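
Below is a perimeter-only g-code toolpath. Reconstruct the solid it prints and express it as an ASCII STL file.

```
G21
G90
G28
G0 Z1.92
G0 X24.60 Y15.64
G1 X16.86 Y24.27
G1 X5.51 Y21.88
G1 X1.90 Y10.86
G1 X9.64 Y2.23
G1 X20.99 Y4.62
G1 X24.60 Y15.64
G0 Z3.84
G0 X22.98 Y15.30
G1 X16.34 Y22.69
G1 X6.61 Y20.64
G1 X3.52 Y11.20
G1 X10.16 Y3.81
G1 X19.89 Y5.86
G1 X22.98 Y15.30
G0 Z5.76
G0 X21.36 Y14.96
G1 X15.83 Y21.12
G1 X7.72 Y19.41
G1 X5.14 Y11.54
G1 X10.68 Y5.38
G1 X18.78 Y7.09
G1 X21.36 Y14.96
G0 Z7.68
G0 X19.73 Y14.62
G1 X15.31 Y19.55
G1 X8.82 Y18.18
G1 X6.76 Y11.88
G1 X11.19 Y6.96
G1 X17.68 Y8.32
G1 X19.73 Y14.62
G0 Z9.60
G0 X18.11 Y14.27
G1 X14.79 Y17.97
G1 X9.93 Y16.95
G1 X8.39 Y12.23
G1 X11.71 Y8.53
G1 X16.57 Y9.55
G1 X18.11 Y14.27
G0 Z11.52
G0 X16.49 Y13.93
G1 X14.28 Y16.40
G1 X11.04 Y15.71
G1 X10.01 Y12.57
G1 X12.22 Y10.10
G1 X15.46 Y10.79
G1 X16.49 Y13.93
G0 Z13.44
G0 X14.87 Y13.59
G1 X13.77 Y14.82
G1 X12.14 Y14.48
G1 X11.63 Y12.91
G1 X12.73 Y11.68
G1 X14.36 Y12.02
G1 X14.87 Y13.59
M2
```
solid part
  facet normal 0.0000 0.0000 -1.0000
    outer loop
      vertex 4.40 23.11 0.00
      vertex 17.37 25.84 0.00
      vertex 26.22 15.98 0.00
    endloop
  endfacet
  facet normal 0.0000 0.0000 -1.0000
    outer loop
      vertex 0.28 10.52 0.00
      vertex 4.40 23.11 0.00
      vertex 26.22 15.98 0.00
    endloop
  endfacet
  facet normal 0.0000 0.0000 -1.0000
    outer loop
      vertex 9.13 0.66 0.00
      vertex 0.28 10.52 0.00
      vertex 26.22 15.98 0.00
    endloop
  endfacet
  facet normal 0.0000 0.0000 -1.0000
    outer loop
      vertex 22.10 3.39 0.00
      vertex 9.13 0.66 0.00
      vertex 26.22 15.98 0.00
    endloop
  endfacet
  facet normal 0.5962 0.5351 0.5985
    outer loop
      vertex 26.22 15.98 0.00
      vertex 17.37 25.84 0.00
      vertex 13.25 13.25 15.36
    endloop
  endfacet
  facet normal -0.1650 0.7840 0.5984
    outer loop
      vertex 17.37 25.84 0.00
      vertex 4.40 23.11 0.00
      vertex 13.25 13.25 15.36
    endloop
  endfacet
  facet normal -0.7613 0.2491 0.5986
    outer loop
      vertex 4.40 23.11 0.00
      vertex 0.28 10.52 0.00
      vertex 13.25 13.25 15.36
    endloop
  endfacet
  facet normal -0.5962 -0.5351 0.5985
    outer loop
      vertex 0.28 10.52 0.00
      vertex 9.13 0.66 0.00
      vertex 13.25 13.25 15.36
    endloop
  endfacet
  facet normal 0.1650 -0.7840 0.5984
    outer loop
      vertex 9.13 0.66 0.00
      vertex 22.10 3.39 0.00
      vertex 13.25 13.25 15.36
    endloop
  endfacet
  facet normal 0.7613 -0.2491 0.5986
    outer loop
      vertex 22.10 3.39 0.00
      vertex 26.22 15.98 0.00
      vertex 13.25 13.25 15.36
    endloop
  endfacet
endsolid part

The G0 Z moves step by Δz≈1.92 mm. The G1 loops shrink linearly with z, so the solid tapers from its base footprint up to z≈15.4. Closing with a flat bottom cap and the tapered top and triangulating gives 10 facets — a regular 6-sided pyramid, base circumscribed radius ≈ 13.2 mm, apex at z ≈ 15.4 mm.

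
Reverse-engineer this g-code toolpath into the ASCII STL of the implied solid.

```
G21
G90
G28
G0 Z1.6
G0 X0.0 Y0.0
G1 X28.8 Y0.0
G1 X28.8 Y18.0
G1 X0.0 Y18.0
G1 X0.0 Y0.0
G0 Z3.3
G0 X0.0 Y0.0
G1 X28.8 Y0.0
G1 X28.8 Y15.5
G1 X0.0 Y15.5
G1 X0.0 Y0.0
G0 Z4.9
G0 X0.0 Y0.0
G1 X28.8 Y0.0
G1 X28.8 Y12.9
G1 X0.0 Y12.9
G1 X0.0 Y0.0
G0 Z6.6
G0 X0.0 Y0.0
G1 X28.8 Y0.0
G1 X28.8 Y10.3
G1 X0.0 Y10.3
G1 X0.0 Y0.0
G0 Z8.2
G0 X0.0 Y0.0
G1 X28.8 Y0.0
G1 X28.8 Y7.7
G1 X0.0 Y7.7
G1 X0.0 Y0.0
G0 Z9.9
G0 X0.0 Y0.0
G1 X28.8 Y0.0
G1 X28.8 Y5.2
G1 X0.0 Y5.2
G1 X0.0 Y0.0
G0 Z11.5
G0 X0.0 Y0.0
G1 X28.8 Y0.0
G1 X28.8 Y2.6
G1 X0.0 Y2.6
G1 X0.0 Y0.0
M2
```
solid part
  facet normal 0.0000 0.0000 -1.0000
    outer loop
      vertex 28.8 20.6 0.0
      vertex 28.8 0.0 0.0
      vertex 0.0 0.0 0.0
    endloop
  endfacet
  facet normal 0.0000 0.0000 -1.0000
    outer loop
      vertex 0.0 20.6 0.0
      vertex 28.8 20.6 0.0
      vertex 0.0 0.0 0.0
    endloop
  endfacet
  facet normal 0.0000 -1.0000 0.0000
    outer loop
      vertex 0.0 0.0 0.0
      vertex 28.8 0.0 0.0
      vertex 28.8 0.0 13.2
    endloop
  endfacet
  facet normal 0.0000 -1.0000 0.0000
    outer loop
      vertex 0.0 0.0 0.0
      vertex 28.8 0.0 13.2
      vertex 0.0 0.0 13.2
    endloop
  endfacet
  facet normal 0.0000 0.5395 0.8420
    outer loop
      vertex 0.0 0.0 13.2
      vertex 28.8 0.0 13.2
      vertex 28.8 20.6 0.0
    endloop
  endfacet
  facet normal 0.0000 0.5395 0.8420
    outer loop
      vertex 0.0 0.0 13.2
      vertex 28.8 20.6 0.0
      vertex 0.0 20.6 0.0
    endloop
  endfacet
  facet normal -1.0000 0.0000 0.0000
    outer loop
      vertex 0.0 0.0 13.2
      vertex 0.0 20.6 0.0
      vertex 0.0 0.0 0.0
    endloop
  endfacet
  facet normal 1.0000 0.0000 0.0000
    outer loop
      vertex 28.8 0.0 0.0
      vertex 28.8 20.6 0.0
      vertex 28.8 0.0 13.2
    endloop
  endfacet
endsolid part

The G0 Z moves step by Δz≈1.6 mm. The G1 loops shrink linearly with z, so the solid tapers from its base footprint up to z≈13.2. Closing with a flat bottom cap and the tapered top and triangulating gives 8 facets — a wedge (ramp): 28.8 × 20.6 mm base, rising to 13.2 mm along the y=0 edge and sloping linearly to z=0 at y=20.6.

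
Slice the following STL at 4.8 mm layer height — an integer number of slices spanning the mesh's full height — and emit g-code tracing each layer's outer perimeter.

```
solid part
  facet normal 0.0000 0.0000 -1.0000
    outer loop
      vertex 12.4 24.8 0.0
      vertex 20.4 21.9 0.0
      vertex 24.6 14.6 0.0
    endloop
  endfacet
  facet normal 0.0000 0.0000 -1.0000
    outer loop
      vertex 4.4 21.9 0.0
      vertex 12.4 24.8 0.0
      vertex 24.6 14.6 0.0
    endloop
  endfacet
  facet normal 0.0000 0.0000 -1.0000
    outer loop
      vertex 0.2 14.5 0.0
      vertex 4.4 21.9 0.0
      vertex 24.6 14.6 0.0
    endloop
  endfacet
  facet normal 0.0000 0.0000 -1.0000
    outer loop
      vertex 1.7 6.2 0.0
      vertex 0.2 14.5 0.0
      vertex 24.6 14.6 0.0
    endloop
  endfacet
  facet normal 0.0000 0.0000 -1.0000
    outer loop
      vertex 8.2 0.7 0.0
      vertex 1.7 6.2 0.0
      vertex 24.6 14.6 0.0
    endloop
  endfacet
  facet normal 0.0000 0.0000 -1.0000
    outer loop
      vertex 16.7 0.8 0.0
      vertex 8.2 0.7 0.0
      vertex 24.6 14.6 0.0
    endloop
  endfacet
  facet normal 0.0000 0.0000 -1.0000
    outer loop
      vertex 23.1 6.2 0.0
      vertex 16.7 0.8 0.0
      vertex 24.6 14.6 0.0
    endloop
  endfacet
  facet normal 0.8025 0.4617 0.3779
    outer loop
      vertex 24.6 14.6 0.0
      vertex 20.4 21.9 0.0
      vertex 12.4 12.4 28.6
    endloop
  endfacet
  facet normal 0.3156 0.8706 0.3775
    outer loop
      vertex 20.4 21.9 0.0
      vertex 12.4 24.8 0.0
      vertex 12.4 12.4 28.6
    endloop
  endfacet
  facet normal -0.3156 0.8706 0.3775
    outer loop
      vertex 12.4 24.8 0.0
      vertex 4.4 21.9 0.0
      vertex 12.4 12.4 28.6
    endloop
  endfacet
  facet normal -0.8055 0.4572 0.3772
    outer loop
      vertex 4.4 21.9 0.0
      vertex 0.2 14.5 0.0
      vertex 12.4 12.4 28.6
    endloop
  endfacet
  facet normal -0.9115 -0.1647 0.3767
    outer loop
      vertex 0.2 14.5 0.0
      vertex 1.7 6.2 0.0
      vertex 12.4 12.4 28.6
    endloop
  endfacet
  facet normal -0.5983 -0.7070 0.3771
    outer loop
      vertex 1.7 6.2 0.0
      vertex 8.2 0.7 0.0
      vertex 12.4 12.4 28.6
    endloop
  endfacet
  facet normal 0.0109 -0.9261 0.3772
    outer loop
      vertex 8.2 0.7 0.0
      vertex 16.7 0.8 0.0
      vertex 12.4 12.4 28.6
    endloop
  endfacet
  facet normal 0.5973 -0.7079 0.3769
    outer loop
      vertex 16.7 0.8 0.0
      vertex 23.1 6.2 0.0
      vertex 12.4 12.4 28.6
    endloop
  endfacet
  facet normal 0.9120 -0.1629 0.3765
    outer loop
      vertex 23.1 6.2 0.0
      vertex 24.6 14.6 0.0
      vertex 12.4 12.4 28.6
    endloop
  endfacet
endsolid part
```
; perimeter-only toolpath
G21 ; units = mm
G90 ; absolute positioning
G28 ; home
; layer 1
G0 Z4.8
G0 X22.6 Y14.2
G1 X19.1 Y20.3
G1 X12.4 Y22.7
G1 X5.7 Y20.3
G1 X2.2 Y14.2
G1 X3.5 Y7.2
G1 X8.9 Y2.6
G1 X16.0 Y2.7
G1 X21.3 Y7.2
G1 X22.6 Y14.2
; layer 2
G0 Z9.5
G0 X20.5 Y13.9
G1 X17.7 Y18.7
G1 X12.4 Y20.7
G1 X7.1 Y18.7
G1 X4.3 Y13.8
G1 X5.3 Y8.3
G1 X9.6 Y4.6
G1 X15.3 Y4.7
G1 X19.5 Y8.3
G1 X20.5 Y13.9
; layer 3
G0 Z14.3
G0 X18.5 Y13.5
G1 X16.4 Y17.1
G1 X12.4 Y18.6
G1 X8.4 Y17.1
G1 X6.3 Y13.4
G1 X7.0 Y9.3
G1 X10.3 Y6.5
G1 X14.6 Y6.6
G1 X17.8 Y9.3
G1 X18.5 Y13.5
; layer 4
G0 Z19.1
G0 X16.5 Y13.1
G1 X15.1 Y15.6
G1 X12.4 Y16.5
G1 X9.7 Y15.6
G1 X8.3 Y13.1
G1 X8.8 Y10.3
G1 X11.0 Y8.5
G1 X13.8 Y8.5
G1 X16.0 Y10.3
G1 X16.5 Y13.1
; layer 5
G0 Z23.8
G0 X14.4 Y12.8
G1 X13.7 Y14.0
G1 X12.4 Y14.5
G1 X11.1 Y14.0
G1 X10.4 Y12.8
G1 X10.6 Y11.4
G1 X11.7 Y10.4
G1 X13.1 Y10.5
G1 X14.2 Y11.4
G1 X14.4 Y12.8
M2 ; end

The solid is a regular 9-sided pyramid, base circumscribed radius ≈ 12.4 mm, apex at z ≈ 28.6 mm. Slicing at Δz = 4.8 mm — 6 equal slices spanning the solid's height, so layer i sits at z = i·h/6 — gives 5 non-empty perimeters. Each is a 9-segment closed polygon; G0 lifts to the layer z and rapids to the start vertex, then G1 traces the edges. The cross-section shrinks linearly with z (the slice at the apex is degenerate and omitted).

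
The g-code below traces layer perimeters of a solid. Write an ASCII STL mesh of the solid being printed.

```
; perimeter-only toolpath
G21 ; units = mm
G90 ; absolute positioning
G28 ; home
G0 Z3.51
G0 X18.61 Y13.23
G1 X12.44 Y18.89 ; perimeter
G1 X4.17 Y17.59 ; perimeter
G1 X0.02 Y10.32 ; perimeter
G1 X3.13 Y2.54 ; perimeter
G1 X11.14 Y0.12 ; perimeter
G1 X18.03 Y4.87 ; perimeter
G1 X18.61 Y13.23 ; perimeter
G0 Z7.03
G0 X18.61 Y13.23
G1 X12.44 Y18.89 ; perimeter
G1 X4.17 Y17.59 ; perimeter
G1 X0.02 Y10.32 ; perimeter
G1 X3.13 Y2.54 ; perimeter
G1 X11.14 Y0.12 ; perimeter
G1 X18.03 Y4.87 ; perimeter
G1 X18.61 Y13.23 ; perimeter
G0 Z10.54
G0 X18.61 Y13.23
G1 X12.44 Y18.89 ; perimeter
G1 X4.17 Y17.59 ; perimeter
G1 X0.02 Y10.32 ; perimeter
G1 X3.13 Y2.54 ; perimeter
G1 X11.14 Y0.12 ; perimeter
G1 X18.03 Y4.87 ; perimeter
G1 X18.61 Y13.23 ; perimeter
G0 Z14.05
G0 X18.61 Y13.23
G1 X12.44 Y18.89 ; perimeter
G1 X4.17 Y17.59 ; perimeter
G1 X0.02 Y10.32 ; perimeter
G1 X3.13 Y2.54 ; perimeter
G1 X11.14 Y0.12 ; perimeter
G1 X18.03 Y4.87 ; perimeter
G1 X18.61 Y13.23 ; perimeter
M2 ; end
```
solid part
  facet normal 0.0000 0.0000 -1.0000
    outer loop
      vertex 4.17 17.59 0.00
      vertex 12.44 18.89 0.00
      vertex 18.61 13.23 0.00
    endloop
  endfacet
  facet normal 0.0000 0.0000 -1.0000
    outer loop
      vertex 0.02 10.32 0.00
      vertex 4.17 17.59 0.00
      vertex 18.61 13.23 0.00
    endloop
  endfacet
  facet normal 0.0000 0.0000 -1.0000
    outer loop
      vertex 3.13 2.54 0.00
      vertex 0.02 10.32 0.00
      vertex 18.61 13.23 0.00
    endloop
  endfacet
  facet normal 0.0000 0.0000 -1.0000
    outer loop
      vertex 11.14 0.12 0.00
      vertex 3.13 2.54 0.00
      vertex 18.61 13.23 0.00
    endloop
  endfacet
  facet normal 0.0000 0.0000 -1.0000
    outer loop
      vertex 18.03 4.87 0.00
      vertex 11.14 0.12 0.00
      vertex 18.61 13.23 0.00
    endloop
  endfacet
  facet normal 0.0000 0.0000 1.0000
    outer loop
      vertex 18.61 13.23 14.05
      vertex 12.44 18.89 14.05
      vertex 4.17 17.59 14.05
    endloop
  endfacet
  facet normal 0.0000 0.0000 1.0000
    outer loop
      vertex 18.61 13.23 14.05
      vertex 4.17 17.59 14.05
      vertex 0.02 10.32 14.05
    endloop
  endfacet
  facet normal 0.0000 0.0000 1.0000
    outer loop
      vertex 18.61 13.23 14.05
      vertex 0.02 10.32 14.05
      vertex 3.13 2.54 14.05
    endloop
  endfacet
  facet normal 0.0000 0.0000 1.0000
    outer loop
      vertex 18.61 13.23 14.05
      vertex 3.13 2.54 14.05
      vertex 11.14 0.12 14.05
    endloop
  endfacet
  facet normal 0.0000 0.0000 1.0000
    outer loop
      vertex 18.61 13.23 14.05
      vertex 11.14 0.12 14.05
      vertex 18.03 4.87 14.05
    endloop
  endfacet
  facet normal 0.6760 0.7369 0.0000
    outer loop
      vertex 18.61 13.23 0.00
      vertex 12.44 18.89 0.00
      vertex 12.44 18.89 14.05
    endloop
  endfacet
  facet normal 0.6760 0.7369 0.0000
    outer loop
      vertex 18.61 13.23 0.00
      vertex 12.44 18.89 14.05
      vertex 18.61 13.23 14.05
    endloop
  endfacet
  facet normal -0.1553 0.9879 0.0000
    outer loop
      vertex 12.44 18.89 0.00
      vertex 4.17 17.59 0.00
      vertex 4.17 17.59 14.05
    endloop
  endfacet
  facet normal -0.1553 0.9879 0.0000
    outer loop
      vertex 12.44 18.89 0.00
      vertex 4.17 17.59 14.05
      vertex 12.44 18.89 14.05
    endloop
  endfacet
  facet normal -0.8685 0.4958 0.0000
    outer loop
      vertex 4.17 17.59 0.00
      vertex 0.02 10.32 0.00
      vertex 0.02 10.32 14.05
    endloop
  endfacet
  facet normal -0.8685 0.4958 0.0000
    outer loop
      vertex 4.17 17.59 0.00
      vertex 0.02 10.32 14.05
      vertex 4.17 17.59 14.05
    endloop
  endfacet
  facet normal -0.9286 -0.3712 0.0000
    outer loop
      vertex 0.02 10.32 0.00
      vertex 3.13 2.54 0.00
      vertex 3.13 2.54 14.05
    endloop
  endfacet
  facet normal -0.9286 -0.3712 0.0000
    outer loop
      vertex 0.02 10.32 0.00
      vertex 3.13 2.54 14.05
      vertex 0.02 10.32 14.05
    endloop
  endfacet
  facet normal -0.2892 -0.9573 0.0000
    outer loop
      vertex 3.13 2.54 0.00
      vertex 11.14 0.12 0.00
      vertex 11.14 0.12 14.05
    endloop
  endfacet
  facet normal -0.2892 -0.9573 0.0000
    outer loop
      vertex 3.13 2.54 0.00
      vertex 11.14 0.12 14.05
      vertex 3.13 2.54 14.05
    endloop
  endfacet
  facet normal 0.5676 -0.8233 0.0000
    outer loop
      vertex 11.14 0.12 0.00
      vertex 18.03 4.87 0.00
      vertex 18.03 4.87 14.05
    endloop
  endfacet
  facet normal 0.5676 -0.8233 0.0000
    outer loop
      vertex 11.14 0.12 0.00
      vertex 18.03 4.87 14.05
      vertex 11.14 0.12 14.05
    endloop
  endfacet
  facet normal 0.9976 -0.0692 0.0000
    outer loop
      vertex 18.03 4.87 0.00
      vertex 18.61 13.23 0.00
      vertex 18.61 13.23 14.05
    endloop
  endfacet
  facet normal 0.9976 -0.0692 0.0000
    outer loop
      vertex 18.03 4.87 0.00
      vertex 18.61 13.23 14.05
      vertex 18.03 4.87 14.05
    endloop
  endfacet
endsolid part

The G0 Z moves step by Δz≈3.51 mm. Every layer's G1 loop is the same polygon, so the solid is a straight extrusion of it from z=0 to z≈14.1. Closing with flat bottom and top caps and triangulating gives 24 facets — a regular 7-sided prism (a cylinder approximated with 7 flat sides), circumscribed radius ≈ 9.65 mm, height ≈ 14.1 mm.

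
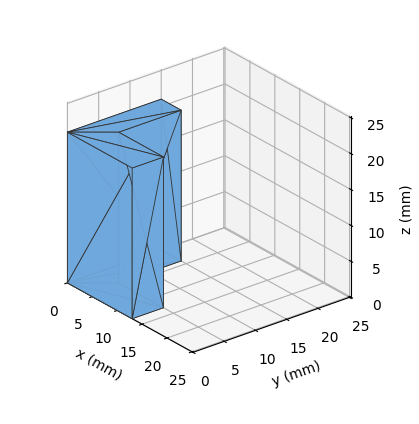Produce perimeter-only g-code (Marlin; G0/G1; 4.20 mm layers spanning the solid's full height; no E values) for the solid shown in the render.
Reading the render: the shape is an L-shaped prism: outer 13 × 15 mm, arm thicknesses ≈ 5 mm (horizontal) and 4 mm (vertical), extruded 21 mm in z (dimensions read to the nearest mm from the axis ticks). For the g-code, the solid's height is divided into equal slices at the stated Δz and each level perimeter traced with G1 moves after a G0 lift.

; perimeter-only toolpath
G21 ; units = mm
G90 ; absolute positioning
G28 ; home
; layer 1
G0 Z4.20
G0 X0.00 Y0.00
G1 X13.00 Y0.00
G1 X13.00 Y5.00
G1 X4.00 Y5.00
G1 X4.00 Y15.00
G1 X0.00 Y15.00
G1 X0.00 Y0.00
; layer 2
G0 Z8.40
G0 X0.00 Y0.00
G1 X13.00 Y0.00
G1 X13.00 Y5.00
G1 X4.00 Y5.00
G1 X4.00 Y15.00
G1 X0.00 Y15.00
G1 X0.00 Y0.00
; layer 3
G0 Z12.60
G0 X0.00 Y0.00
G1 X13.00 Y0.00
G1 X13.00 Y5.00
G1 X4.00 Y5.00
G1 X4.00 Y15.00
G1 X0.00 Y15.00
G1 X0.00 Y0.00
; layer 4
G0 Z16.80
G0 X0.00 Y0.00
G1 X13.00 Y0.00
G1 X13.00 Y5.00
G1 X4.00 Y5.00
G1 X4.00 Y15.00
G1 X0.00 Y15.00
G1 X0.00 Y0.00
; layer 5
G0 Z21.00
G0 X0.00 Y0.00
G1 X13.00 Y0.00
G1 X13.00 Y5.00
G1 X4.00 Y5.00
G1 X4.00 Y15.00
G1 X0.00 Y15.00
G1 X0.00 Y0.00
M2 ; end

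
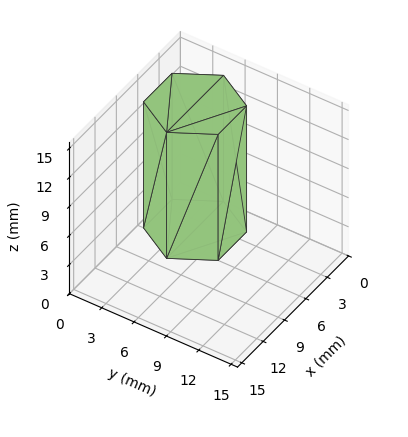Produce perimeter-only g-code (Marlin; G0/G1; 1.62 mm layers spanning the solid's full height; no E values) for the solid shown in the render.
Reading the render: the shape is a regular 6-sided prism (a cylinder approximated with 6 flat sides), circumscribed radius ≈ 4 mm, height ≈ 13 mm (dimensions read to the nearest mm from the axis ticks). For the g-code, the solid's height is divided into equal slices at the stated Δz and each level perimeter traced with G1 moves after a G0 lift.

; perimeter-only toolpath
G21 ; units = mm
G90 ; absolute positioning
G28 ; home
; layer 1
G0 Z1.62
G0 X8.00 Y4.00
G1 X6.00 Y7.46
G1 X2.00 Y7.46
G1 X0.00 Y4.00
G1 X2.00 Y0.54
G1 X6.00 Y0.54
G1 X8.00 Y4.00
; layer 2
G0 Z3.25
G0 X8.00 Y4.00
G1 X6.00 Y7.46
G1 X2.00 Y7.46
G1 X0.00 Y4.00
G1 X2.00 Y0.54
G1 X6.00 Y0.54
G1 X8.00 Y4.00
; layer 3
G0 Z4.88
G0 X8.00 Y4.00
G1 X6.00 Y7.46
G1 X2.00 Y7.46
G1 X0.00 Y4.00
G1 X2.00 Y0.54
G1 X6.00 Y0.54
G1 X8.00 Y4.00
; layer 4
G0 Z6.50
G0 X8.00 Y4.00
G1 X6.00 Y7.46
G1 X2.00 Y7.46
G1 X0.00 Y4.00
G1 X2.00 Y0.54
G1 X6.00 Y0.54
G1 X8.00 Y4.00
; layer 5
G0 Z8.12
G0 X8.00 Y4.00
G1 X6.00 Y7.46
G1 X2.00 Y7.46
G1 X0.00 Y4.00
G1 X2.00 Y0.54
G1 X6.00 Y0.54
G1 X8.00 Y4.00
; layer 6
G0 Z9.75
G0 X8.00 Y4.00
G1 X6.00 Y7.46
G1 X2.00 Y7.46
G1 X0.00 Y4.00
G1 X2.00 Y0.54
G1 X6.00 Y0.54
G1 X8.00 Y4.00
; layer 7
G0 Z11.38
G0 X8.00 Y4.00
G1 X6.00 Y7.46
G1 X2.00 Y7.46
G1 X0.00 Y4.00
G1 X2.00 Y0.54
G1 X6.00 Y0.54
G1 X8.00 Y4.00
; layer 8
G0 Z13.00
G0 X8.00 Y4.00
G1 X6.00 Y7.46
G1 X2.00 Y7.46
G1 X0.00 Y4.00
G1 X2.00 Y0.54
G1 X6.00 Y0.54
G1 X8.00 Y4.00
M2 ; end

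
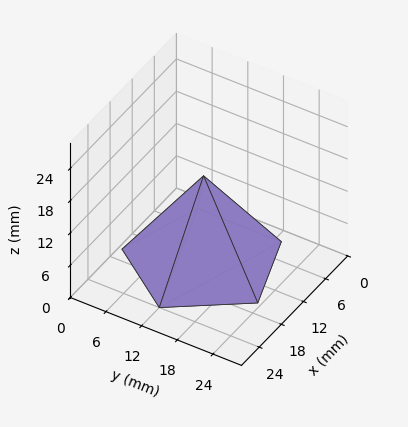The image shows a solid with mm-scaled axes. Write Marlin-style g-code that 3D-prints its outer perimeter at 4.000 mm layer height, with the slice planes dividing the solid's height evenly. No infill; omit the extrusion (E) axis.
Reading the render: the shape is a regular 5-sided pyramid, base circumscribed radius ≈ 12 mm, apex at z ≈ 16 mm (dimensions read to the nearest mm from the axis ticks). For the g-code, the solid's height is divided into equal slices at the stated Δz and each level perimeter traced with G1 moves after a G0 lift.

; perimeter-only toolpath
G21 ; units = mm
G90 ; absolute positioning
G28 ; home
; layer 1
G0 Z4.000
G0 X21.000 Y12.000
G1 X14.781 Y20.560
G1 X4.719 Y17.290
G1 X4.719 Y6.710
G1 X14.781 Y3.440
G1 X21.000 Y12.000
; layer 2
G0 Z8.000
G0 X18.000 Y12.000
G1 X13.854 Y17.706
G1 X7.146 Y15.527
G1 X7.146 Y8.473
G1 X13.854 Y6.293
G1 X18.000 Y12.000
; layer 3
G0 Z12.000
G0 X15.000 Y12.000
G1 X12.927 Y14.853
G1 X9.573 Y13.763
G1 X9.573 Y10.237
G1 X12.927 Y9.147
G1 X15.000 Y12.000
M2 ; end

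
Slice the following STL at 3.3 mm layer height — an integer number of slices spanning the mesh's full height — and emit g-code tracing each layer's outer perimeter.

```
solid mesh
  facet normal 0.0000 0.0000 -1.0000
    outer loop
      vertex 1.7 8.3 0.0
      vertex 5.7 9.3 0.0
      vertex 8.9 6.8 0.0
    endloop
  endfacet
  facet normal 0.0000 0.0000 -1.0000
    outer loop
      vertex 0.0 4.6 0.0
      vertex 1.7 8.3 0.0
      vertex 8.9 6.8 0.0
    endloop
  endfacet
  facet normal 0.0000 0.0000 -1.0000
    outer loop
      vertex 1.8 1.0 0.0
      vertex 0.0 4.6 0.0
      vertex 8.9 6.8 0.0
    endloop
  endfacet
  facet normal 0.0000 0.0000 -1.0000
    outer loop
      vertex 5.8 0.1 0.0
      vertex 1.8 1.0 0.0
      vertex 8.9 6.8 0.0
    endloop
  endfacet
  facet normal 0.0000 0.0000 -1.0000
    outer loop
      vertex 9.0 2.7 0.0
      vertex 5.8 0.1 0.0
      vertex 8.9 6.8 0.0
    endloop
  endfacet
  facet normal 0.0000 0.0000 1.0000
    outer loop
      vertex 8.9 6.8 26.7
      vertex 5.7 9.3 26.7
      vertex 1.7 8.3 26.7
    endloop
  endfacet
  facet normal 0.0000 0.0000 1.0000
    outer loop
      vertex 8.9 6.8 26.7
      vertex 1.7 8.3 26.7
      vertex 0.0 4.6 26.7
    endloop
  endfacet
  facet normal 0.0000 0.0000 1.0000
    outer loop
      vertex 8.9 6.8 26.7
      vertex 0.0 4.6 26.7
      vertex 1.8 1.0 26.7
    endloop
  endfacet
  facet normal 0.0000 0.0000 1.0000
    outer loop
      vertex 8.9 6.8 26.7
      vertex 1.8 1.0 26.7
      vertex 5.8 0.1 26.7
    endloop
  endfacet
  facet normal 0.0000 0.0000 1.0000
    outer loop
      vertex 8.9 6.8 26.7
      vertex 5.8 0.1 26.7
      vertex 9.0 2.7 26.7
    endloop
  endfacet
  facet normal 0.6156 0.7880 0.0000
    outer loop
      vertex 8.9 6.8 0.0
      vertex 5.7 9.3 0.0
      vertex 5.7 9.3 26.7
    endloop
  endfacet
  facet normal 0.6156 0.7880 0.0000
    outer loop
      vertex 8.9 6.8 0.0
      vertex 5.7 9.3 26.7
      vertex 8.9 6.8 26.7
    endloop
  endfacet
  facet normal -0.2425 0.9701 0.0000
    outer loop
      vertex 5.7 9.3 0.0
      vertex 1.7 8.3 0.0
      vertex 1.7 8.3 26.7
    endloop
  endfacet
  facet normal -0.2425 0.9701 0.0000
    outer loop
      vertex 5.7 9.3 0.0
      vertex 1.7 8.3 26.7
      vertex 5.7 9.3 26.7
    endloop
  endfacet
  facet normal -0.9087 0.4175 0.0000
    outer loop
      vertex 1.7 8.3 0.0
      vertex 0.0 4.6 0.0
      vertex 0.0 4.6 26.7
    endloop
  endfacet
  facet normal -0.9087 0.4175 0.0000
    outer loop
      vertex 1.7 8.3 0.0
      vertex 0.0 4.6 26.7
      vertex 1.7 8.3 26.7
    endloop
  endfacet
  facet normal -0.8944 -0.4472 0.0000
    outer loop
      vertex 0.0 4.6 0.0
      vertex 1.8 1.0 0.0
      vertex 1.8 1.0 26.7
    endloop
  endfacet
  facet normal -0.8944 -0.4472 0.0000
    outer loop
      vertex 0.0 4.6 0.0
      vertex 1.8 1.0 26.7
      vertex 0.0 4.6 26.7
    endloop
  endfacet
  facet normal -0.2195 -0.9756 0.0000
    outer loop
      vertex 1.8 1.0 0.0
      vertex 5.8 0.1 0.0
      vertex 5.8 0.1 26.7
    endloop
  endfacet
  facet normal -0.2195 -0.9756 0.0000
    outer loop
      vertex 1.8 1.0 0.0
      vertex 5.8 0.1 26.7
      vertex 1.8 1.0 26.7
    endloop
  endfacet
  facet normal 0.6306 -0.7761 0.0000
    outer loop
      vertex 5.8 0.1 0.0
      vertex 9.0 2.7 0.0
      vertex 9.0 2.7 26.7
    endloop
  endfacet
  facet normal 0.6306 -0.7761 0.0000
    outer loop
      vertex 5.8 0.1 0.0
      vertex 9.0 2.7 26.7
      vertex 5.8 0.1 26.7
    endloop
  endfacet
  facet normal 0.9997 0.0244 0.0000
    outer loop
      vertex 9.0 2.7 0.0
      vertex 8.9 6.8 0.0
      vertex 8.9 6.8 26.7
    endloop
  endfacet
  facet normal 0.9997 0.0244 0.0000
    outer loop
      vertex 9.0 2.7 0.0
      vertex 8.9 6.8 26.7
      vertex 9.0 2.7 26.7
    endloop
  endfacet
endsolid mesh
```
; perimeter-only toolpath
G21 ; units = mm
G90 ; absolute positioning
G28 ; home
; layer 1
G0 Z3.3
G0 X8.9 Y6.8
G1 X5.7 Y9.3
G1 X1.7 Y8.3
G1 X0.0 Y4.6
G1 X1.8 Y1.0
G1 X5.8 Y0.1
G1 X9.0 Y2.7
G1 X8.9 Y6.8
; layer 2
G0 Z6.7
G0 X8.9 Y6.8
G1 X5.7 Y9.3
G1 X1.7 Y8.3
G1 X0.0 Y4.6
G1 X1.8 Y1.0
G1 X5.8 Y0.1
G1 X9.0 Y2.7
G1 X8.9 Y6.8
; layer 3
G0 Z10.0
G0 X8.9 Y6.8
G1 X5.7 Y9.3
G1 X1.7 Y8.3
G1 X0.0 Y4.6
G1 X1.8 Y1.0
G1 X5.8 Y0.1
G1 X9.0 Y2.7
G1 X8.9 Y6.8
; layer 4
G0 Z13.3
G0 X8.9 Y6.8
G1 X5.7 Y9.3
G1 X1.7 Y8.3
G1 X0.0 Y4.6
G1 X1.8 Y1.0
G1 X5.8 Y0.1
G1 X9.0 Y2.7
G1 X8.9 Y6.8
; layer 5
G0 Z16.7
G0 X8.9 Y6.8
G1 X5.7 Y9.3
G1 X1.7 Y8.3
G1 X0.0 Y4.6
G1 X1.8 Y1.0
G1 X5.8 Y0.1
G1 X9.0 Y2.7
G1 X8.9 Y6.8
; layer 6
G0 Z20.0
G0 X8.9 Y6.8
G1 X5.7 Y9.3
G1 X1.7 Y8.3
G1 X0.0 Y4.6
G1 X1.8 Y1.0
G1 X5.8 Y0.1
G1 X9.0 Y2.7
G1 X8.9 Y6.8
; layer 7
G0 Z23.4
G0 X8.9 Y6.8
G1 X5.7 Y9.3
G1 X1.7 Y8.3
G1 X0.0 Y4.6
G1 X1.8 Y1.0
G1 X5.8 Y0.1
G1 X9.0 Y2.7
G1 X8.9 Y6.8
; layer 8
G0 Z26.7
G0 X8.9 Y6.8
G1 X5.7 Y9.3
G1 X1.7 Y8.3
G1 X0.0 Y4.6
G1 X1.8 Y1.0
G1 X5.8 Y0.1
G1 X9.0 Y2.7
G1 X8.9 Y6.8
M2 ; end

The solid is a regular 7-sided prism (a cylinder approximated with 7 flat sides), circumscribed radius ≈ 4.7 mm, height ≈ 26.7 mm. Slicing at Δz = 3.3 mm — 8 equal slices spanning the solid's height, so layer i sits at z = i·h/8 — gives 8 non-empty perimeters. Each is a 7-segment closed polygon; G0 lifts to the layer z and rapids to the start vertex, then G1 traces the edges.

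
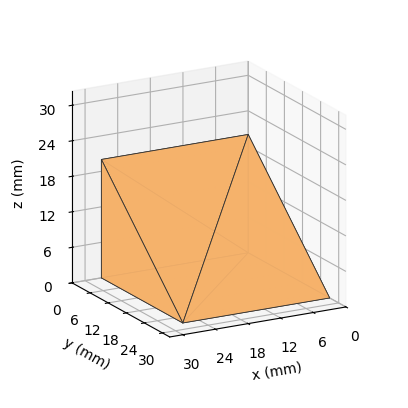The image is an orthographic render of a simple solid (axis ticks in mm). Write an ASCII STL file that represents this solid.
Reading the render: the shape is a wedge (ramp): 27 × 27 mm base, rising to 20 mm along the y=0 edge and sloping linearly to z=0 at y=27 (dimensions read to the nearest mm from the axis ticks). For the STL, each face is triangulated and given an outward normal.

solid part
  facet normal 0.0000 0.0000 -1.0000
    outer loop
      vertex 27.000 27.000 0.000
      vertex 27.000 0.000 0.000
      vertex 0.000 0.000 0.000
    endloop
  endfacet
  facet normal 0.0000 0.0000 -1.0000
    outer loop
      vertex 0.000 27.000 0.000
      vertex 27.000 27.000 0.000
      vertex 0.000 0.000 0.000
    endloop
  endfacet
  facet normal 0.0000 -1.0000 0.0000
    outer loop
      vertex 0.000 0.000 0.000
      vertex 27.000 0.000 0.000
      vertex 27.000 0.000 20.000
    endloop
  endfacet
  facet normal 0.0000 -1.0000 0.0000
    outer loop
      vertex 0.000 0.000 0.000
      vertex 27.000 0.000 20.000
      vertex 0.000 0.000 20.000
    endloop
  endfacet
  facet normal 0.0000 0.5952 0.8036
    outer loop
      vertex 0.000 0.000 20.000
      vertex 27.000 0.000 20.000
      vertex 27.000 27.000 0.000
    endloop
  endfacet
  facet normal 0.0000 0.5952 0.8036
    outer loop
      vertex 0.000 0.000 20.000
      vertex 27.000 27.000 0.000
      vertex 0.000 27.000 0.000
    endloop
  endfacet
  facet normal -1.0000 0.0000 0.0000
    outer loop
      vertex 0.000 0.000 20.000
      vertex 0.000 27.000 0.000
      vertex 0.000 0.000 0.000
    endloop
  endfacet
  facet normal 1.0000 0.0000 0.0000
    outer loop
      vertex 27.000 0.000 0.000
      vertex 27.000 27.000 0.000
      vertex 27.000 0.000 20.000
    endloop
  endfacet
endsolid part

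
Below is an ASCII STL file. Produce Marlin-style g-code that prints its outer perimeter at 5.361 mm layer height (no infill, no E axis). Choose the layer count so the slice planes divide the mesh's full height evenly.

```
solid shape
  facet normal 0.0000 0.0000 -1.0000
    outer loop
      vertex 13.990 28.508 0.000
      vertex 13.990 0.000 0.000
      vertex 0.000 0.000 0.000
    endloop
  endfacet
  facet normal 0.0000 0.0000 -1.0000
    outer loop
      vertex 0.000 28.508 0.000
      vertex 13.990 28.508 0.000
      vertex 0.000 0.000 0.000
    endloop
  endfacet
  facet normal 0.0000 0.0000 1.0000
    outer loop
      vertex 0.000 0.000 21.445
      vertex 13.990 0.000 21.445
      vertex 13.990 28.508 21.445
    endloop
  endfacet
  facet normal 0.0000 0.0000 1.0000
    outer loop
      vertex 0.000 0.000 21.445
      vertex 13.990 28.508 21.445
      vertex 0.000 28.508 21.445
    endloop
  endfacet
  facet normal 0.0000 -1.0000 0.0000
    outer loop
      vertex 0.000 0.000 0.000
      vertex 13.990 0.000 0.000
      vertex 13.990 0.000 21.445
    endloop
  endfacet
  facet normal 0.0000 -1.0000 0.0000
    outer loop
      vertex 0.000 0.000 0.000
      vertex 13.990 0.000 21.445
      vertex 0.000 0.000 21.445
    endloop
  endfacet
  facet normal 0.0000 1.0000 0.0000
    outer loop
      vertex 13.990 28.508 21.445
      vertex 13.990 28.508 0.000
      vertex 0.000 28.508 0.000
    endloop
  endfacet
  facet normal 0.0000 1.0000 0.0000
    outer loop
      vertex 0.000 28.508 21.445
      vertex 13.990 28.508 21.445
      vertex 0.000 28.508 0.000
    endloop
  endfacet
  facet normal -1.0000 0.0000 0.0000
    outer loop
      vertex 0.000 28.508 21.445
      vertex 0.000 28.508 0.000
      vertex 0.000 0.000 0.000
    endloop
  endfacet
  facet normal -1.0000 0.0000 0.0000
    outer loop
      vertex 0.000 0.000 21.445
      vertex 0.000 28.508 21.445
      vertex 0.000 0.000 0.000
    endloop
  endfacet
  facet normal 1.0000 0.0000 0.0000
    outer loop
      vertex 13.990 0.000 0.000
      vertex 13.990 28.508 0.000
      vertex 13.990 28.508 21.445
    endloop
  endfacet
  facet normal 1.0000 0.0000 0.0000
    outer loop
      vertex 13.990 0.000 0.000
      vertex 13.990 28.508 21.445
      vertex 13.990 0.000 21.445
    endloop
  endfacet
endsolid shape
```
; perimeter-only toolpath
G21 ; units = mm
G90 ; absolute positioning
G28 ; home
; layer 1
G0 Z5.361
G0 X0.000 Y0.000
G1 X13.990 Y0.000
G1 X13.990 Y28.508
G1 X0.000 Y28.508
G1 X0.000 Y0.000
; layer 2
G0 Z10.723
G0 X0.000 Y0.000
G1 X13.990 Y0.000
G1 X13.990 Y28.508
G1 X0.000 Y28.508
G1 X0.000 Y0.000
; layer 3
G0 Z16.084
G0 X0.000 Y0.000
G1 X13.990 Y0.000
G1 X13.990 Y28.508
G1 X0.000 Y28.508
G1 X0.000 Y0.000
; layer 4
G0 Z21.445
G0 X0.000 Y0.000
G1 X13.990 Y0.000
G1 X13.990 Y28.508
G1 X0.000 Y28.508
G1 X0.000 Y0.000
M2 ; end

The solid is a rectangular box, roughly 14 × 28.5 mm footprint and 21.4 mm tall. Slicing at Δz = 5.361 mm — 4 equal slices spanning the solid's height, so layer i sits at z = i·h/4 — gives 4 non-empty perimeters. Each is a 4-segment closed polygon; G0 lifts to the layer z and rapids to the start vertex, then G1 traces the edges.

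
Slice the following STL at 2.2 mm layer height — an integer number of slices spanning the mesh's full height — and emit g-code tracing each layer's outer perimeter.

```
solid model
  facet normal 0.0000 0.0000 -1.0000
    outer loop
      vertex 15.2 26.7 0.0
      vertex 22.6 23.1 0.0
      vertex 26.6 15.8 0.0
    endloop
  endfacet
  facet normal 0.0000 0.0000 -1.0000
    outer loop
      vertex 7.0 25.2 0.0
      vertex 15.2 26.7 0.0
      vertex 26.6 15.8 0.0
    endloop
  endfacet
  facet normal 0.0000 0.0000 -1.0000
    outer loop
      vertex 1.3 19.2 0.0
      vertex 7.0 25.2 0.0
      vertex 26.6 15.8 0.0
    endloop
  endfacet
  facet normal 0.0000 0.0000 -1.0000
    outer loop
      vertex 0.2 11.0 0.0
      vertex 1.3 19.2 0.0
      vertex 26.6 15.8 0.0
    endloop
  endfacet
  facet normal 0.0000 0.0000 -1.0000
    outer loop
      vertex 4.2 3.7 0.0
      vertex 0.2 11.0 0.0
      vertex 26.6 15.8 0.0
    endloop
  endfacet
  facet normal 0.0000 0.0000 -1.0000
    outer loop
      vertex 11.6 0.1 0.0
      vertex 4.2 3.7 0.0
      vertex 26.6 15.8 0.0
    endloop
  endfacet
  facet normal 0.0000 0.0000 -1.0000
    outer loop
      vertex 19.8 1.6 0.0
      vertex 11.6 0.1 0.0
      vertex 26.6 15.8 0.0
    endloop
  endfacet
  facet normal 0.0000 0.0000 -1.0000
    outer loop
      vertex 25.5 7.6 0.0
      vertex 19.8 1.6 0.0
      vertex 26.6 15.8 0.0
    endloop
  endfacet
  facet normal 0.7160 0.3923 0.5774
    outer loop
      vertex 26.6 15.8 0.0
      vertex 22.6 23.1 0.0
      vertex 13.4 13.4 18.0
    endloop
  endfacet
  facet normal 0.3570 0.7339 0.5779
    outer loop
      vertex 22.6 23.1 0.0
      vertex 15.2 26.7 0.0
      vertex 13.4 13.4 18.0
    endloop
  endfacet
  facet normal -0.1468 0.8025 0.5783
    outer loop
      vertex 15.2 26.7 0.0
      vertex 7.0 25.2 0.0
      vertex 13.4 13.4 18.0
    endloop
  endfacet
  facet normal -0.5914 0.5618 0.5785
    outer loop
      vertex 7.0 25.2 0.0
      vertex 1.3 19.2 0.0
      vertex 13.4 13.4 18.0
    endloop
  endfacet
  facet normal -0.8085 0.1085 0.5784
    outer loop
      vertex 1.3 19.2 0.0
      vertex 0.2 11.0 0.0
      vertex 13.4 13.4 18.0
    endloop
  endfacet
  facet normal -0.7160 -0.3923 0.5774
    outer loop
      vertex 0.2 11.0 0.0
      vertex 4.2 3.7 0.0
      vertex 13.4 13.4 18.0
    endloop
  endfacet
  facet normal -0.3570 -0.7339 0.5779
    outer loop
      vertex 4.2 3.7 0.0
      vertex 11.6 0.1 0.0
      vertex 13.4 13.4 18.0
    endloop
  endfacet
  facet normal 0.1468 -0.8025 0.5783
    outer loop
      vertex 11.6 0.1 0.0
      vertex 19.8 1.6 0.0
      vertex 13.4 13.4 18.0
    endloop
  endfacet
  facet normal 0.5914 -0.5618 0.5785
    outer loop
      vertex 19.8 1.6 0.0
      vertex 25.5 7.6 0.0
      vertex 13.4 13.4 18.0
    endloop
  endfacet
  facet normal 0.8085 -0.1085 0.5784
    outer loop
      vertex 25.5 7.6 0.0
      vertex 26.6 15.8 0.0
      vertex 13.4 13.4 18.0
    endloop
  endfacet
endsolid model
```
; perimeter-only toolpath
G21 ; units = mm
G90 ; absolute positioning
G28 ; home
; layer 1
G0 Z2.2
G0 X25.0 Y15.5
G1 X21.5 Y21.9
G1 X15.0 Y25.0
G1 X7.8 Y23.7
G1 X2.8 Y18.5
G1 X1.9 Y11.3
G1 X5.4 Y4.9
G1 X11.8 Y1.8
G1 X19.0 Y3.1
G1 X24.0 Y8.3
G1 X25.0 Y15.5
; layer 2
G0 Z4.5
G0 X23.3 Y15.2
G1 X20.3 Y20.7
G1 X14.7 Y23.4
G1 X8.6 Y22.2
G1 X4.3 Y17.8
G1 X3.5 Y11.6
G1 X6.5 Y6.1
G1 X12.0 Y3.4
G1 X18.2 Y4.6
G1 X22.5 Y9.0
G1 X23.3 Y15.2
; layer 3
G0 Z6.8
G0 X21.6 Y14.9
G1 X19.1 Y19.5
G1 X14.5 Y21.7
G1 X9.4 Y20.8
G1 X5.8 Y17.0
G1 X5.2 Y11.9
G1 X7.7 Y7.3
G1 X12.3 Y5.1
G1 X17.4 Y6.0
G1 X21.0 Y9.8
G1 X21.6 Y14.9
; layer 4
G0 Z9.0
G0 X20.0 Y14.6
G1 X18.0 Y18.2
G1 X14.3 Y20.1
G1 X10.2 Y19.3
G1 X7.4 Y16.3
G1 X6.8 Y12.2
G1 X8.8 Y8.6
G1 X12.5 Y6.8
G1 X16.6 Y7.5
G1 X19.4 Y10.5
G1 X20.0 Y14.6
; layer 5
G0 Z11.2
G0 X18.4 Y14.3
G1 X16.9 Y17.0
G1 X14.1 Y18.4
G1 X11.0 Y17.8
G1 X8.9 Y15.6
G1 X8.4 Y12.5
G1 X9.9 Y9.8
G1 X12.7 Y8.4
G1 X15.8 Y9.0
G1 X17.9 Y11.2
G1 X18.4 Y14.3
; layer 6
G0 Z13.5
G0 X16.7 Y14.0
G1 X15.7 Y15.8
G1 X13.9 Y16.7
G1 X11.8 Y16.4
G1 X10.4 Y14.9
G1 X10.1 Y12.8
G1 X11.1 Y11.0
G1 X13.0 Y10.1
G1 X15.0 Y10.5
G1 X16.4 Y12.0
G1 X16.7 Y14.0
; layer 7
G0 Z15.8
G0 X15.1 Y13.7
G1 X14.6 Y14.6
G1 X13.6 Y15.1
G1 X12.6 Y14.9
G1 X11.9 Y14.1
G1 X11.8 Y13.1
G1 X12.2 Y12.2
G1 X13.2 Y11.7
G1 X14.2 Y11.9
G1 X14.9 Y12.7
G1 X15.1 Y13.7
M2 ; end

The solid is a regular 10-sided pyramid, base circumscribed radius ≈ 13.4 mm, apex at z ≈ 18 mm. Slicing at Δz = 2.2 mm — 8 equal slices spanning the solid's height, so layer i sits at z = i·h/8 — gives 7 non-empty perimeters. Each is a 10-segment closed polygon; G0 lifts to the layer z and rapids to the start vertex, then G1 traces the edges. The cross-section shrinks linearly with z (the slice at the apex is degenerate and omitted).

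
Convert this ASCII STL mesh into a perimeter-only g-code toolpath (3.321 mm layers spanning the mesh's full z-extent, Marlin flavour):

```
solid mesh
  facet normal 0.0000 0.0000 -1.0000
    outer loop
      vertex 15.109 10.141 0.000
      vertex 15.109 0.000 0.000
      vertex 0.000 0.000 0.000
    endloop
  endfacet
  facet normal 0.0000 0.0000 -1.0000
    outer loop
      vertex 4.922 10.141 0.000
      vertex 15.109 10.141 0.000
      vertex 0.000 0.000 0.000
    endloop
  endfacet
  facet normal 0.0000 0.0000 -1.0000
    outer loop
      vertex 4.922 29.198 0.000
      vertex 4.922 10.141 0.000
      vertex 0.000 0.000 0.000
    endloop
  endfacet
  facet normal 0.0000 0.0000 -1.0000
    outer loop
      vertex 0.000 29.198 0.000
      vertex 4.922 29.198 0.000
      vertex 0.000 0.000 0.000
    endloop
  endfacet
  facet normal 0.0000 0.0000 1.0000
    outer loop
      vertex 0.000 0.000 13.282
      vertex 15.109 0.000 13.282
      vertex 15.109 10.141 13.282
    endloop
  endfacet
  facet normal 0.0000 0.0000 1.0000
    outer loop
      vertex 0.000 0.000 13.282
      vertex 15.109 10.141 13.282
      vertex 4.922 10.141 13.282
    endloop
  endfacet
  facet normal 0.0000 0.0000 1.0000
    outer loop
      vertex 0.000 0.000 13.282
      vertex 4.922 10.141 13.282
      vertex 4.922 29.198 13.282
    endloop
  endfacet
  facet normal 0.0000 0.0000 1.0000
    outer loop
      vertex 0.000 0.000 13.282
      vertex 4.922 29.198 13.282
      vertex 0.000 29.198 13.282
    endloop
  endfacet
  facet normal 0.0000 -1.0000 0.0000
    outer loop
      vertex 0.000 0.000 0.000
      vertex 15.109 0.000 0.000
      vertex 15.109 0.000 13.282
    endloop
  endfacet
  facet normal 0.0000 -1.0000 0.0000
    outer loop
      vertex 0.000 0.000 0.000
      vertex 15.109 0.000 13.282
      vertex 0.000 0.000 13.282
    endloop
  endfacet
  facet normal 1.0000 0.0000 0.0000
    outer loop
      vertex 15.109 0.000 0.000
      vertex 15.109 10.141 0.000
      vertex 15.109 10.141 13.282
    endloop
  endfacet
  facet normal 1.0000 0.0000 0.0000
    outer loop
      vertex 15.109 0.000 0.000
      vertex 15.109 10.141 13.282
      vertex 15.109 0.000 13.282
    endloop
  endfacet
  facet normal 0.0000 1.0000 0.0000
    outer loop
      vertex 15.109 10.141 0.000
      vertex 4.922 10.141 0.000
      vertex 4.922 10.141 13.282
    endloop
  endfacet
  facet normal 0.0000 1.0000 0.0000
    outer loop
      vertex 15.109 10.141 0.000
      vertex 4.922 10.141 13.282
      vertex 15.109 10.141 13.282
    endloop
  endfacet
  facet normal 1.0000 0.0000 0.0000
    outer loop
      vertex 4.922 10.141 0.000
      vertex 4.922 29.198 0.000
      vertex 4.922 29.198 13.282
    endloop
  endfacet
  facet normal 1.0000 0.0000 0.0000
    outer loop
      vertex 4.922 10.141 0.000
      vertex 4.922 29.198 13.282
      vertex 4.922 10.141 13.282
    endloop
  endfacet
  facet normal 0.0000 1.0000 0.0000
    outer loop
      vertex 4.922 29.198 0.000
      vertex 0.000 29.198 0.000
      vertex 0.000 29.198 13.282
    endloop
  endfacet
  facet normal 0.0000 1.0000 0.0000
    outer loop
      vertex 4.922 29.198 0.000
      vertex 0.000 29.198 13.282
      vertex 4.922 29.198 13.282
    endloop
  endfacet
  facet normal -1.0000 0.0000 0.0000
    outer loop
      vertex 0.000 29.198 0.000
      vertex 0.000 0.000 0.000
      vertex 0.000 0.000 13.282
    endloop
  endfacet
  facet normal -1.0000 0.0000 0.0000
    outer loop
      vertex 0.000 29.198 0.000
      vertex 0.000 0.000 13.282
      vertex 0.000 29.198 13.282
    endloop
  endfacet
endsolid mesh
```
; perimeter-only toolpath
G21 ; units = mm
G90 ; absolute positioning
G28 ; home
; layer 1
G0 Z3.321
G0 X0.000 Y0.000
G1 X15.109 Y0.000
G1 X15.109 Y10.141
G1 X4.922 Y10.141
G1 X4.922 Y29.198
G1 X0.000 Y29.198
G1 X0.000 Y0.000
; layer 2
G0 Z6.641
G0 X0.000 Y0.000
G1 X15.109 Y0.000
G1 X15.109 Y10.141
G1 X4.922 Y10.141
G1 X4.922 Y29.198
G1 X0.000 Y29.198
G1 X0.000 Y0.000
; layer 3
G0 Z9.962
G0 X0.000 Y0.000
G1 X15.109 Y0.000
G1 X15.109 Y10.141
G1 X4.922 Y10.141
G1 X4.922 Y29.198
G1 X0.000 Y29.198
G1 X0.000 Y0.000
; layer 4
G0 Z13.282
G0 X0.000 Y0.000
G1 X15.109 Y0.000
G1 X15.109 Y10.141
G1 X4.922 Y10.141
G1 X4.922 Y29.198
G1 X0.000 Y29.198
G1 X0.000 Y0.000
M2 ; end

The solid is an L-shaped prism: outer 15.1 × 29.2 mm, arm thicknesses ≈ 10.1 mm (horizontal) and 4.92 mm (vertical), extruded 13.3 mm in z. Slicing at Δz = 3.321 mm — 4 equal slices spanning the solid's height, so layer i sits at z = i·h/4 — gives 4 non-empty perimeters. Each is a 6-segment closed polygon; G0 lifts to the layer z and rapids to the start vertex, then G1 traces the edges.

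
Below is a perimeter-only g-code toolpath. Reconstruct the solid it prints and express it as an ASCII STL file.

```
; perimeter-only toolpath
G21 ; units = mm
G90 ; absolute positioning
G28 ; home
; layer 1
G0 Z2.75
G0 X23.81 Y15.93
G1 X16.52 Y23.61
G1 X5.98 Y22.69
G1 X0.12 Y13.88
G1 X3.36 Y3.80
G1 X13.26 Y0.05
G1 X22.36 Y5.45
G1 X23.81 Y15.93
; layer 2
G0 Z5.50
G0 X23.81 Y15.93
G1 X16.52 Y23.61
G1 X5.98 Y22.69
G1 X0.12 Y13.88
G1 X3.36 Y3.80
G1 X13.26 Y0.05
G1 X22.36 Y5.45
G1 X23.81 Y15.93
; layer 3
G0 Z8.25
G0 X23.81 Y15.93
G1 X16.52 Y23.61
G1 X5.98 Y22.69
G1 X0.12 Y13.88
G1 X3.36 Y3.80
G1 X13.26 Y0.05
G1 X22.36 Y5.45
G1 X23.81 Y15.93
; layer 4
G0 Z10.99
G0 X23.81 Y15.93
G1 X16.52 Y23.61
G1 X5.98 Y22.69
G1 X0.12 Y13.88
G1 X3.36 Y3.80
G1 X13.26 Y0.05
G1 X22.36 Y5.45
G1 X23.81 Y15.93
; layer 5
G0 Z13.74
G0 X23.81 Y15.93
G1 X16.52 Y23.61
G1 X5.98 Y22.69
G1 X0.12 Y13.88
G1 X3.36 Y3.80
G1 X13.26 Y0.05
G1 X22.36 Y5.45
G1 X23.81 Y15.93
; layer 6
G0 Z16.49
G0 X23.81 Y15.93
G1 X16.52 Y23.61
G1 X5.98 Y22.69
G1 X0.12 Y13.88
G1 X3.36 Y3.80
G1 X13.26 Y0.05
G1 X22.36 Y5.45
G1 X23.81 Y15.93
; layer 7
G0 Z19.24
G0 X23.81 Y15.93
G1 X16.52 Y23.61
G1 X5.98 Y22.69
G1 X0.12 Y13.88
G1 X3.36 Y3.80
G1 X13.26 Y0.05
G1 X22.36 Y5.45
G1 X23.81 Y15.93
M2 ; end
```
solid part
  facet normal 0.0000 0.0000 -1.0000
    outer loop
      vertex 5.98 22.69 0.00
      vertex 16.52 23.61 0.00
      vertex 23.81 15.93 0.00
    endloop
  endfacet
  facet normal 0.0000 0.0000 -1.0000
    outer loop
      vertex 0.12 13.88 0.00
      vertex 5.98 22.69 0.00
      vertex 23.81 15.93 0.00
    endloop
  endfacet
  facet normal 0.0000 0.0000 -1.0000
    outer loop
      vertex 3.36 3.80 0.00
      vertex 0.12 13.88 0.00
      vertex 23.81 15.93 0.00
    endloop
  endfacet
  facet normal 0.0000 0.0000 -1.0000
    outer loop
      vertex 13.26 0.05 0.00
      vertex 3.36 3.80 0.00
      vertex 23.81 15.93 0.00
    endloop
  endfacet
  facet normal 0.0000 0.0000 -1.0000
    outer loop
      vertex 22.36 5.45 0.00
      vertex 13.26 0.05 0.00
      vertex 23.81 15.93 0.00
    endloop
  endfacet
  facet normal 0.0000 0.0000 1.0000
    outer loop
      vertex 23.81 15.93 19.24
      vertex 16.52 23.61 19.24
      vertex 5.98 22.69 19.24
    endloop
  endfacet
  facet normal 0.0000 0.0000 1.0000
    outer loop
      vertex 23.81 15.93 19.24
      vertex 5.98 22.69 19.24
      vertex 0.12 13.88 19.24
    endloop
  endfacet
  facet normal 0.0000 0.0000 1.0000
    outer loop
      vertex 23.81 15.93 19.24
      vertex 0.12 13.88 19.24
      vertex 3.36 3.80 19.24
    endloop
  endfacet
  facet normal 0.0000 0.0000 1.0000
    outer loop
      vertex 23.81 15.93 19.24
      vertex 3.36 3.80 19.24
      vertex 13.26 0.05 19.24
    endloop
  endfacet
  facet normal 0.0000 0.0000 1.0000
    outer loop
      vertex 23.81 15.93 19.24
      vertex 13.26 0.05 19.24
      vertex 22.36 5.45 19.24
    endloop
  endfacet
  facet normal 0.7253 0.6885 0.0000
    outer loop
      vertex 23.81 15.93 0.00
      vertex 16.52 23.61 0.00
      vertex 16.52 23.61 19.24
    endloop
  endfacet
  facet normal 0.7253 0.6885 0.0000
    outer loop
      vertex 23.81 15.93 0.00
      vertex 16.52 23.61 19.24
      vertex 23.81 15.93 19.24
    endloop
  endfacet
  facet normal -0.0870 0.9962 0.0000
    outer loop
      vertex 16.52 23.61 0.00
      vertex 5.98 22.69 0.00
      vertex 5.98 22.69 19.24
    endloop
  endfacet
  facet normal -0.0870 0.9962 0.0000
    outer loop
      vertex 16.52 23.61 0.00
      vertex 5.98 22.69 19.24
      vertex 16.52 23.61 19.24
    endloop
  endfacet
  facet normal -0.8326 0.5538 0.0000
    outer loop
      vertex 5.98 22.69 0.00
      vertex 0.12 13.88 0.00
      vertex 0.12 13.88 19.24
    endloop
  endfacet
  facet normal -0.8326 0.5538 0.0000
    outer loop
      vertex 5.98 22.69 0.00
      vertex 0.12 13.88 19.24
      vertex 5.98 22.69 19.24
    endloop
  endfacet
  facet normal -0.9520 -0.3060 0.0000
    outer loop
      vertex 0.12 13.88 0.00
      vertex 3.36 3.80 0.00
      vertex 3.36 3.80 19.24
    endloop
  endfacet
  facet normal -0.9520 -0.3060 0.0000
    outer loop
      vertex 0.12 13.88 0.00
      vertex 3.36 3.80 19.24
      vertex 0.12 13.88 19.24
    endloop
  endfacet
  facet normal -0.3542 -0.9352 0.0000
    outer loop
      vertex 3.36 3.80 0.00
      vertex 13.26 0.05 0.00
      vertex 13.26 0.05 19.24
    endloop
  endfacet
  facet normal -0.3542 -0.9352 0.0000
    outer loop
      vertex 3.36 3.80 0.00
      vertex 13.26 0.05 19.24
      vertex 3.36 3.80 19.24
    endloop
  endfacet
  facet normal 0.5103 -0.8600 0.0000
    outer loop
      vertex 13.26 0.05 0.00
      vertex 22.36 5.45 0.00
      vertex 22.36 5.45 19.24
    endloop
  endfacet
  facet normal 0.5103 -0.8600 0.0000
    outer loop
      vertex 13.26 0.05 0.00
      vertex 22.36 5.45 19.24
      vertex 13.26 0.05 19.24
    endloop
  endfacet
  facet normal 0.9906 -0.1371 0.0000
    outer loop
      vertex 22.36 5.45 0.00
      vertex 23.81 15.93 0.00
      vertex 23.81 15.93 19.24
    endloop
  endfacet
  facet normal 0.9906 -0.1371 0.0000
    outer loop
      vertex 22.36 5.45 0.00
      vertex 23.81 15.93 19.24
      vertex 22.36 5.45 19.24
    endloop
  endfacet
endsolid part

The G0 Z moves step by Δz≈2.75 mm. Every layer's G1 loop is the same polygon, so the solid is a straight extrusion of it from z=0 to z≈19.2. Closing with flat bottom and top caps and triangulating gives 24 facets — a regular 7-sided prism (a cylinder approximated with 7 flat sides), circumscribed radius ≈ 12.2 mm, height ≈ 19.2 mm.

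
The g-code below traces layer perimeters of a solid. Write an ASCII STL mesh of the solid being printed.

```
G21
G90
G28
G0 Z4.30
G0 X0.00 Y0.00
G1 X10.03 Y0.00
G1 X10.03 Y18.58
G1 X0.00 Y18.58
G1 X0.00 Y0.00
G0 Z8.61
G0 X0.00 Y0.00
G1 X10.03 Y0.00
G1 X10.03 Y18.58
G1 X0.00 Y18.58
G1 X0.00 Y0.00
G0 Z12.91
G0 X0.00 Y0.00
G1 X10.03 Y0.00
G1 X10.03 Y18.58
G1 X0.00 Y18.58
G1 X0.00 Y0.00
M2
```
solid part
  facet normal 0.0000 0.0000 -1.0000
    outer loop
      vertex 10.03 18.58 0.00
      vertex 10.03 0.00 0.00
      vertex 0.00 0.00 0.00
    endloop
  endfacet
  facet normal 0.0000 0.0000 -1.0000
    outer loop
      vertex 0.00 18.58 0.00
      vertex 10.03 18.58 0.00
      vertex 0.00 0.00 0.00
    endloop
  endfacet
  facet normal 0.0000 0.0000 1.0000
    outer loop
      vertex 0.00 0.00 12.91
      vertex 10.03 0.00 12.91
      vertex 10.03 18.58 12.91
    endloop
  endfacet
  facet normal 0.0000 0.0000 1.0000
    outer loop
      vertex 0.00 0.00 12.91
      vertex 10.03 18.58 12.91
      vertex 0.00 18.58 12.91
    endloop
  endfacet
  facet normal 0.0000 -1.0000 0.0000
    outer loop
      vertex 0.00 0.00 0.00
      vertex 10.03 0.00 0.00
      vertex 10.03 0.00 12.91
    endloop
  endfacet
  facet normal 0.0000 -1.0000 0.0000
    outer loop
      vertex 0.00 0.00 0.00
      vertex 10.03 0.00 12.91
      vertex 0.00 0.00 12.91
    endloop
  endfacet
  facet normal 0.0000 1.0000 0.0000
    outer loop
      vertex 10.03 18.58 12.91
      vertex 10.03 18.58 0.00
      vertex 0.00 18.58 0.00
    endloop
  endfacet
  facet normal 0.0000 1.0000 0.0000
    outer loop
      vertex 0.00 18.58 12.91
      vertex 10.03 18.58 12.91
      vertex 0.00 18.58 0.00
    endloop
  endfacet
  facet normal -1.0000 0.0000 0.0000
    outer loop
      vertex 0.00 18.58 12.91
      vertex 0.00 18.58 0.00
      vertex 0.00 0.00 0.00
    endloop
  endfacet
  facet normal -1.0000 0.0000 0.0000
    outer loop
      vertex 0.00 0.00 12.91
      vertex 0.00 18.58 12.91
      vertex 0.00 0.00 0.00
    endloop
  endfacet
  facet normal 1.0000 0.0000 0.0000
    outer loop
      vertex 10.03 0.00 0.00
      vertex 10.03 18.58 0.00
      vertex 10.03 18.58 12.91
    endloop
  endfacet
  facet normal 1.0000 0.0000 0.0000
    outer loop
      vertex 10.03 0.00 0.00
      vertex 10.03 18.58 12.91
      vertex 10.03 0.00 12.91
    endloop
  endfacet
endsolid part

The G0 Z moves step by Δz≈4.30 mm. Every layer's G1 loop is the same polygon, so the solid is a straight extrusion of it from z=0 to z≈12.9. Closing with flat bottom and top caps and triangulating gives 12 facets — a rectangular box, roughly 10 × 18.6 mm footprint and 12.9 mm tall.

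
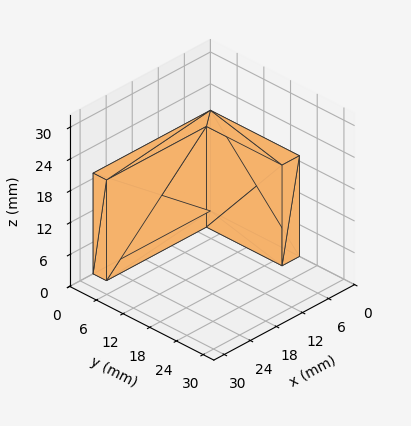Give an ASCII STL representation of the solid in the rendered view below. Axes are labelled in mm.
Reading the render: the shape is an L-shaped prism: outer 27 × 20 mm, arm thicknesses ≈ 3 mm (horizontal) and 4 mm (vertical), extruded 19 mm in z (dimensions read to the nearest mm from the axis ticks). For the STL, each face is triangulated and given an outward normal.

solid part
  facet normal 0.0000 0.0000 -1.0000
    outer loop
      vertex 27.000 3.000 0.000
      vertex 27.000 0.000 0.000
      vertex 0.000 0.000 0.000
    endloop
  endfacet
  facet normal 0.0000 0.0000 -1.0000
    outer loop
      vertex 4.000 3.000 0.000
      vertex 27.000 3.000 0.000
      vertex 0.000 0.000 0.000
    endloop
  endfacet
  facet normal 0.0000 0.0000 -1.0000
    outer loop
      vertex 4.000 20.000 0.000
      vertex 4.000 3.000 0.000
      vertex 0.000 0.000 0.000
    endloop
  endfacet
  facet normal 0.0000 0.0000 -1.0000
    outer loop
      vertex 0.000 20.000 0.000
      vertex 4.000 20.000 0.000
      vertex 0.000 0.000 0.000
    endloop
  endfacet
  facet normal 0.0000 0.0000 1.0000
    outer loop
      vertex 0.000 0.000 19.000
      vertex 27.000 0.000 19.000
      vertex 27.000 3.000 19.000
    endloop
  endfacet
  facet normal 0.0000 0.0000 1.0000
    outer loop
      vertex 0.000 0.000 19.000
      vertex 27.000 3.000 19.000
      vertex 4.000 3.000 19.000
    endloop
  endfacet
  facet normal 0.0000 0.0000 1.0000
    outer loop
      vertex 0.000 0.000 19.000
      vertex 4.000 3.000 19.000
      vertex 4.000 20.000 19.000
    endloop
  endfacet
  facet normal 0.0000 0.0000 1.0000
    outer loop
      vertex 0.000 0.000 19.000
      vertex 4.000 20.000 19.000
      vertex 0.000 20.000 19.000
    endloop
  endfacet
  facet normal 0.0000 -1.0000 0.0000
    outer loop
      vertex 0.000 0.000 0.000
      vertex 27.000 0.000 0.000
      vertex 27.000 0.000 19.000
    endloop
  endfacet
  facet normal 0.0000 -1.0000 0.0000
    outer loop
      vertex 0.000 0.000 0.000
      vertex 27.000 0.000 19.000
      vertex 0.000 0.000 19.000
    endloop
  endfacet
  facet normal 1.0000 0.0000 0.0000
    outer loop
      vertex 27.000 0.000 0.000
      vertex 27.000 3.000 0.000
      vertex 27.000 3.000 19.000
    endloop
  endfacet
  facet normal 1.0000 0.0000 0.0000
    outer loop
      vertex 27.000 0.000 0.000
      vertex 27.000 3.000 19.000
      vertex 27.000 0.000 19.000
    endloop
  endfacet
  facet normal 0.0000 1.0000 0.0000
    outer loop
      vertex 27.000 3.000 0.000
      vertex 4.000 3.000 0.000
      vertex 4.000 3.000 19.000
    endloop
  endfacet
  facet normal 0.0000 1.0000 0.0000
    outer loop
      vertex 27.000 3.000 0.000
      vertex 4.000 3.000 19.000
      vertex 27.000 3.000 19.000
    endloop
  endfacet
  facet normal 1.0000 0.0000 0.0000
    outer loop
      vertex 4.000 3.000 0.000
      vertex 4.000 20.000 0.000
      vertex 4.000 20.000 19.000
    endloop
  endfacet
  facet normal 1.0000 0.0000 0.0000
    outer loop
      vertex 4.000 3.000 0.000
      vertex 4.000 20.000 19.000
      vertex 4.000 3.000 19.000
    endloop
  endfacet
  facet normal 0.0000 1.0000 0.0000
    outer loop
      vertex 4.000 20.000 0.000
      vertex 0.000 20.000 0.000
      vertex 0.000 20.000 19.000
    endloop
  endfacet
  facet normal 0.0000 1.0000 0.0000
    outer loop
      vertex 4.000 20.000 0.000
      vertex 0.000 20.000 19.000
      vertex 4.000 20.000 19.000
    endloop
  endfacet
  facet normal -1.0000 0.0000 0.0000
    outer loop
      vertex 0.000 20.000 0.000
      vertex 0.000 0.000 0.000
      vertex 0.000 0.000 19.000
    endloop
  endfacet
  facet normal -1.0000 0.0000 0.0000
    outer loop
      vertex 0.000 20.000 0.000
      vertex 0.000 0.000 19.000
      vertex 0.000 20.000 19.000
    endloop
  endfacet
endsolid part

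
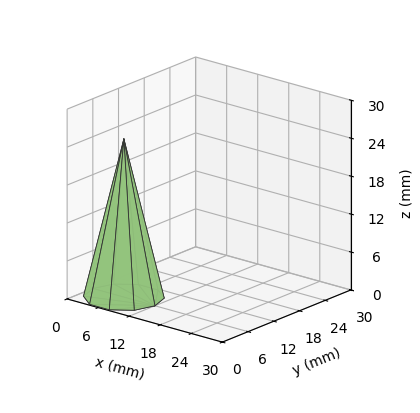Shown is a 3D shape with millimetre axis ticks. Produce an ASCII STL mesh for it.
Reading the render: the shape is a regular 10-sided pyramid, base circumscribed radius ≈ 6 mm, apex at z ≈ 25 mm (dimensions read to the nearest mm from the axis ticks). For the STL, each face is triangulated and given an outward normal.

solid part
  facet normal 0.0000 0.0000 -1.0000
    outer loop
      vertex 7.9 11.7 0.0
      vertex 10.9 9.5 0.0
      vertex 12.0 6.0 0.0
    endloop
  endfacet
  facet normal 0.0000 0.0000 -1.0000
    outer loop
      vertex 4.1 11.7 0.0
      vertex 7.9 11.7 0.0
      vertex 12.0 6.0 0.0
    endloop
  endfacet
  facet normal 0.0000 0.0000 -1.0000
    outer loop
      vertex 1.1 9.5 0.0
      vertex 4.1 11.7 0.0
      vertex 12.0 6.0 0.0
    endloop
  endfacet
  facet normal 0.0000 0.0000 -1.0000
    outer loop
      vertex 0.0 6.0 0.0
      vertex 1.1 9.5 0.0
      vertex 12.0 6.0 0.0
    endloop
  endfacet
  facet normal 0.0000 0.0000 -1.0000
    outer loop
      vertex 1.1 2.5 0.0
      vertex 0.0 6.0 0.0
      vertex 12.0 6.0 0.0
    endloop
  endfacet
  facet normal 0.0000 0.0000 -1.0000
    outer loop
      vertex 4.1 0.3 0.0
      vertex 1.1 2.5 0.0
      vertex 12.0 6.0 0.0
    endloop
  endfacet
  facet normal 0.0000 0.0000 -1.0000
    outer loop
      vertex 7.9 0.3 0.0
      vertex 4.1 0.3 0.0
      vertex 12.0 6.0 0.0
    endloop
  endfacet
  facet normal 0.0000 0.0000 -1.0000
    outer loop
      vertex 10.9 2.5 0.0
      vertex 7.9 0.3 0.0
      vertex 12.0 6.0 0.0
    endloop
  endfacet
  facet normal 0.9299 0.2923 0.2232
    outer loop
      vertex 12.0 6.0 0.0
      vertex 10.9 9.5 0.0
      vertex 6.0 6.0 25.0
    endloop
  endfacet
  facet normal 0.5765 0.7861 0.2230
    outer loop
      vertex 10.9 9.5 0.0
      vertex 7.9 11.7 0.0
      vertex 6.0 6.0 25.0
    endloop
  endfacet
  facet normal 0.0000 0.9750 0.2223
    outer loop
      vertex 7.9 11.7 0.0
      vertex 4.1 11.7 0.0
      vertex 6.0 6.0 25.0
    endloop
  endfacet
  facet normal -0.5765 0.7861 0.2230
    outer loop
      vertex 4.1 11.7 0.0
      vertex 1.1 9.5 0.0
      vertex 6.0 6.0 25.0
    endloop
  endfacet
  facet normal -0.9299 0.2923 0.2232
    outer loop
      vertex 1.1 9.5 0.0
      vertex 0.0 6.0 0.0
      vertex 6.0 6.0 25.0
    endloop
  endfacet
  facet normal -0.9299 -0.2923 0.2232
    outer loop
      vertex 0.0 6.0 0.0
      vertex 1.1 2.5 0.0
      vertex 6.0 6.0 25.0
    endloop
  endfacet
  facet normal -0.5765 -0.7861 0.2230
    outer loop
      vertex 1.1 2.5 0.0
      vertex 4.1 0.3 0.0
      vertex 6.0 6.0 25.0
    endloop
  endfacet
  facet normal 0.0000 -0.9750 0.2223
    outer loop
      vertex 4.1 0.3 0.0
      vertex 7.9 0.3 0.0
      vertex 6.0 6.0 25.0
    endloop
  endfacet
  facet normal 0.5765 -0.7861 0.2230
    outer loop
      vertex 7.9 0.3 0.0
      vertex 10.9 2.5 0.0
      vertex 6.0 6.0 25.0
    endloop
  endfacet
  facet normal 0.9299 -0.2923 0.2232
    outer loop
      vertex 10.9 2.5 0.0
      vertex 12.0 6.0 0.0
      vertex 6.0 6.0 25.0
    endloop
  endfacet
endsolid part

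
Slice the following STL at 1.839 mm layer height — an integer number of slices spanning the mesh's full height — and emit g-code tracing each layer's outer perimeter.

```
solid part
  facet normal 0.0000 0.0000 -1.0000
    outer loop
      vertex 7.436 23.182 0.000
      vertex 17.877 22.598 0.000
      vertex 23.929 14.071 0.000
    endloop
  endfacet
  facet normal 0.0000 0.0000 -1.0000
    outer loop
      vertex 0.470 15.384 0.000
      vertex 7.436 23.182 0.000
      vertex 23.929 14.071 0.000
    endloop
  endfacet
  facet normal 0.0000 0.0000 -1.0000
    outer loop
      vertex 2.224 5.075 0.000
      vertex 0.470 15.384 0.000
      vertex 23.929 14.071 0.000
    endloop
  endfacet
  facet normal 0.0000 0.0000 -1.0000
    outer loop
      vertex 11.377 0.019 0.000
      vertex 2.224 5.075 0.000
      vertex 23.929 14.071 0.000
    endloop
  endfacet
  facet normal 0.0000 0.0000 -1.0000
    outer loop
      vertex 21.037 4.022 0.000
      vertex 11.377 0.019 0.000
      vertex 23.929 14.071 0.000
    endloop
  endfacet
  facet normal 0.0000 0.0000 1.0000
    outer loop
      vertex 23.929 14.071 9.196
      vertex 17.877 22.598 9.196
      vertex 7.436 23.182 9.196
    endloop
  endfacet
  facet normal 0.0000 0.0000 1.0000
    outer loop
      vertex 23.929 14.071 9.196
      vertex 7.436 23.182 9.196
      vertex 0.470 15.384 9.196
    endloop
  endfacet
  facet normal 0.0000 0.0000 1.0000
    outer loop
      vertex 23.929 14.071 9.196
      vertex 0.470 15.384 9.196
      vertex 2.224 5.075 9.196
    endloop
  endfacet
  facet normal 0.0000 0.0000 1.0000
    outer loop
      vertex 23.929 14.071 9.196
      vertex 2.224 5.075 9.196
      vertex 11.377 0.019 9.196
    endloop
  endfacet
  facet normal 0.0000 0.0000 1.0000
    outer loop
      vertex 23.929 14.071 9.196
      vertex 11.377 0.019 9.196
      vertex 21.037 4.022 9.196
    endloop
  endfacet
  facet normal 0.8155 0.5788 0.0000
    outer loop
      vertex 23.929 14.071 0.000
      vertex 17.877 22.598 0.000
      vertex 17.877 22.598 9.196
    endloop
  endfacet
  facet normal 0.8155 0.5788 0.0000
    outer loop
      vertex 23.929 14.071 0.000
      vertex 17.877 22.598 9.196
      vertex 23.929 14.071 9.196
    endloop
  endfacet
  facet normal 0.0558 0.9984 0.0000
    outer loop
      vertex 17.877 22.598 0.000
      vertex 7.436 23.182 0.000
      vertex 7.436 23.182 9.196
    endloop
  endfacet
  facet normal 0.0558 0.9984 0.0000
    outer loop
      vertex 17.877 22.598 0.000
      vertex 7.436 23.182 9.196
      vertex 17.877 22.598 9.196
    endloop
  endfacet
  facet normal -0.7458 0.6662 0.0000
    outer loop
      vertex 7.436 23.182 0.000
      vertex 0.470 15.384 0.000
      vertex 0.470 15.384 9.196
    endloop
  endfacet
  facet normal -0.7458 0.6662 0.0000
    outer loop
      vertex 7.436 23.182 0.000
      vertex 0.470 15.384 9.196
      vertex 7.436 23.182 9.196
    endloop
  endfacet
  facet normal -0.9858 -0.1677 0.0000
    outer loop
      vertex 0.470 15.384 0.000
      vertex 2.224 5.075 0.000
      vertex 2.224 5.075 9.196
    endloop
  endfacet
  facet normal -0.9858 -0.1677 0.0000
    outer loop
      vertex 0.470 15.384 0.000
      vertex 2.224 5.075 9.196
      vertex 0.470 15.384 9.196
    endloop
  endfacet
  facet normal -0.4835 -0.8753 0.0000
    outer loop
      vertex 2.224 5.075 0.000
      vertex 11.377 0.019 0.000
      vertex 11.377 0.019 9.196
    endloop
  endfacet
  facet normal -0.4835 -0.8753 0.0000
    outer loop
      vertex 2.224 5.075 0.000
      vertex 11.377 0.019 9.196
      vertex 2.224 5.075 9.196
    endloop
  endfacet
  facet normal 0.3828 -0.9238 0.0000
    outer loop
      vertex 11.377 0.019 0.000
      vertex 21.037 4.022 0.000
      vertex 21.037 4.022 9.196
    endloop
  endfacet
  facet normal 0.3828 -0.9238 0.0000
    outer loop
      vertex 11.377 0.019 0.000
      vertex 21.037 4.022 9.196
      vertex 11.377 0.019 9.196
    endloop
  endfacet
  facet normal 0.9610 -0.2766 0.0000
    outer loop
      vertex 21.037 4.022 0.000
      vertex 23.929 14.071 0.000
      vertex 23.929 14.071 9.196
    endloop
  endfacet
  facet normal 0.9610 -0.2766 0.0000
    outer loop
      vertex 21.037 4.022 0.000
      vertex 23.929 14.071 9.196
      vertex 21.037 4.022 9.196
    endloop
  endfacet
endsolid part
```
; perimeter-only toolpath
G21 ; units = mm
G90 ; absolute positioning
G28 ; home
; layer 1
G0 Z1.839
G0 X23.929 Y14.071
G1 X17.877 Y22.598
G1 X7.436 Y23.182
G1 X0.470 Y15.384
G1 X2.224 Y5.075
G1 X11.377 Y0.019
G1 X21.037 Y4.022
G1 X23.929 Y14.071
; layer 2
G0 Z3.678
G0 X23.929 Y14.071
G1 X17.877 Y22.598
G1 X7.436 Y23.182
G1 X0.470 Y15.384
G1 X2.224 Y5.075
G1 X11.377 Y0.019
G1 X21.037 Y4.022
G1 X23.929 Y14.071
; layer 3
G0 Z5.518
G0 X23.929 Y14.071
G1 X17.877 Y22.598
G1 X7.436 Y23.182
G1 X0.470 Y15.384
G1 X2.224 Y5.075
G1 X11.377 Y0.019
G1 X21.037 Y4.022
G1 X23.929 Y14.071
; layer 4
G0 Z7.357
G0 X23.929 Y14.071
G1 X17.877 Y22.598
G1 X7.436 Y23.182
G1 X0.470 Y15.384
G1 X2.224 Y5.075
G1 X11.377 Y0.019
G1 X21.037 Y4.022
G1 X23.929 Y14.071
; layer 5
G0 Z9.196
G0 X23.929 Y14.071
G1 X17.877 Y22.598
G1 X7.436 Y23.182
G1 X0.470 Y15.384
G1 X2.224 Y5.075
G1 X11.377 Y0.019
G1 X21.037 Y4.022
G1 X23.929 Y14.071
M2 ; end

The solid is a regular 7-sided prism (a cylinder approximated with 7 flat sides), circumscribed radius ≈ 12.1 mm, height ≈ 9.2 mm. Slicing at Δz = 1.839 mm — 5 equal slices spanning the solid's height, so layer i sits at z = i·h/5 — gives 5 non-empty perimeters. Each is a 7-segment closed polygon; G0 lifts to the layer z and rapids to the start vertex, then G1 traces the edges.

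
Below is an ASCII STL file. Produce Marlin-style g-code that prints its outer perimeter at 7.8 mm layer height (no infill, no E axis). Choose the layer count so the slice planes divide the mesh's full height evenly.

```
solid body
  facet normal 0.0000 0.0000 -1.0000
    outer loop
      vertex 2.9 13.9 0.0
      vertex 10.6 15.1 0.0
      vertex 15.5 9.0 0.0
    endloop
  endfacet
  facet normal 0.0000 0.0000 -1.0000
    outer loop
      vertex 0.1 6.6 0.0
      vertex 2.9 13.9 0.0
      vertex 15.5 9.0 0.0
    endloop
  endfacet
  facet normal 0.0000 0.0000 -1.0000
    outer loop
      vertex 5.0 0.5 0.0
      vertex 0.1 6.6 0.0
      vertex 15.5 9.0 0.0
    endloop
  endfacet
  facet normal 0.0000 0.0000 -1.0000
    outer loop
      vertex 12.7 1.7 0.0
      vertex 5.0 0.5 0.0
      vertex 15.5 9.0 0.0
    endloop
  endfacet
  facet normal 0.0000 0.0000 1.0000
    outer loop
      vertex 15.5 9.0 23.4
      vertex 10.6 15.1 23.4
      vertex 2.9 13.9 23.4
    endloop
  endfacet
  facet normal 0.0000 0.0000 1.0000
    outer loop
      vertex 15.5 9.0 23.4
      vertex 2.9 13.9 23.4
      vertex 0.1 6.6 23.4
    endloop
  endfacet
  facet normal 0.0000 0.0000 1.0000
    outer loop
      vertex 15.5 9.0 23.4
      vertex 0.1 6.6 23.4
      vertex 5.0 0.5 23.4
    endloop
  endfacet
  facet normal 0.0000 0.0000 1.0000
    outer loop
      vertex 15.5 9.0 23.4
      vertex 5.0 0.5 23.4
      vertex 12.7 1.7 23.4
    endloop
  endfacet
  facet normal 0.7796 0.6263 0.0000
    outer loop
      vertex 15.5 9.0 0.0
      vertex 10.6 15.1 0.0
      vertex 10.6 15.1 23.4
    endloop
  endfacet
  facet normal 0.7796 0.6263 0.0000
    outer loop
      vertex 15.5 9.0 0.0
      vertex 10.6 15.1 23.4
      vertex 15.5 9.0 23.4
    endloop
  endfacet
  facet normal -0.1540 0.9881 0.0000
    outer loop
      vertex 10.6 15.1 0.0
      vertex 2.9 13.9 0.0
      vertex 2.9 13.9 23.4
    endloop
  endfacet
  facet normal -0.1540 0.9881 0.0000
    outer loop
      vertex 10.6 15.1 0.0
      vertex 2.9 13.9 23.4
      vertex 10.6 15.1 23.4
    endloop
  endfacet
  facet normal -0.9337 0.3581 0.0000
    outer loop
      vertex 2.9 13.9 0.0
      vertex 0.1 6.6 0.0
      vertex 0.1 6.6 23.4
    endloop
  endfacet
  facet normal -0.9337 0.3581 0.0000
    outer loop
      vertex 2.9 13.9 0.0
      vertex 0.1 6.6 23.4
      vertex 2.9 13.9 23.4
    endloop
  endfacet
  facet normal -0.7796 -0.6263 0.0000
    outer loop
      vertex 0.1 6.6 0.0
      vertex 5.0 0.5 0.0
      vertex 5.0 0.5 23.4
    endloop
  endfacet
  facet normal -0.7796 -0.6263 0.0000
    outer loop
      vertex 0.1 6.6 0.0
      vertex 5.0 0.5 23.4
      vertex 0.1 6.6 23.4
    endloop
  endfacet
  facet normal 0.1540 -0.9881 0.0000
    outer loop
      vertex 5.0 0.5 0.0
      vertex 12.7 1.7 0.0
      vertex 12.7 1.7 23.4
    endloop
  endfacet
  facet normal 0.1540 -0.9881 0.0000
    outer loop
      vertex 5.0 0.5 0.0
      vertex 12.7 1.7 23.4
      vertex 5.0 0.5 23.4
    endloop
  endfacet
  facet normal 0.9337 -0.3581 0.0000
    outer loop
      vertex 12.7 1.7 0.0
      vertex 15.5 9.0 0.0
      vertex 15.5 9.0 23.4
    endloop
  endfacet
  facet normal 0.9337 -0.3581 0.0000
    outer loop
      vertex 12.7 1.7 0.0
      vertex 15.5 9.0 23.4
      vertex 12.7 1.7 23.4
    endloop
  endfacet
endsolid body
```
; perimeter-only toolpath
G21 ; units = mm
G90 ; absolute positioning
G28 ; home
; layer 1
G0 Z7.8
G0 X15.5 Y9.0
G1 X10.6 Y15.1
G1 X2.9 Y13.9
G1 X0.1 Y6.6
G1 X5.0 Y0.5
G1 X12.7 Y1.7
G1 X15.5 Y9.0
; layer 2
G0 Z15.6
G0 X15.5 Y9.0
G1 X10.6 Y15.1
G1 X2.9 Y13.9
G1 X0.1 Y6.6
G1 X5.0 Y0.5
G1 X12.7 Y1.7
G1 X15.5 Y9.0
; layer 3
G0 Z23.4
G0 X15.5 Y9.0
G1 X10.6 Y15.1
G1 X2.9 Y13.9
G1 X0.1 Y6.6
G1 X5.0 Y0.5
G1 X12.7 Y1.7
G1 X15.5 Y9.0
M2 ; end

The solid is a regular 6-sided prism (a cylinder approximated with 6 flat sides), circumscribed radius ≈ 7.8 mm, height ≈ 23.4 mm. Slicing at Δz = 7.8 mm — 3 equal slices spanning the solid's height, so layer i sits at z = i·h/3 — gives 3 non-empty perimeters. Each is a 6-segment closed polygon; G0 lifts to the layer z and rapids to the start vertex, then G1 traces the edges.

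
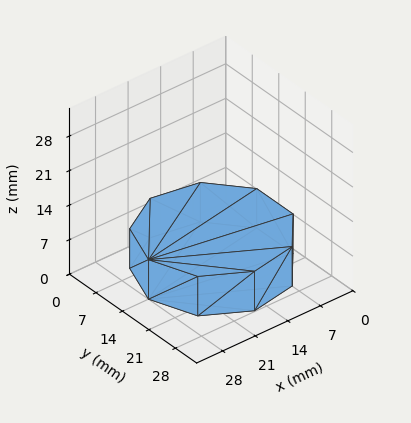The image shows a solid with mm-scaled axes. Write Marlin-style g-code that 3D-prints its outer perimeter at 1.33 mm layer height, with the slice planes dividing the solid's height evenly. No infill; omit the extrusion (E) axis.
Reading the render: the shape is a regular 9-sided prism (a cylinder approximated with 9 flat sides), circumscribed radius ≈ 14 mm, height ≈ 8 mm (dimensions read to the nearest mm from the axis ticks). For the g-code, the solid's height is divided into equal slices at the stated Δz and each level perimeter traced with G1 moves after a G0 lift.

; perimeter-only toolpath
G21 ; units = mm
G90 ; absolute positioning
G28 ; home
; layer 1
G0 Z1.33
G0 X28.00 Y14.00
G1 X24.72 Y23.00
G1 X16.43 Y27.79
G1 X7.00 Y26.12
G1 X0.84 Y18.79
G1 X0.84 Y9.21
G1 X7.00 Y1.88
G1 X16.43 Y0.21
G1 X24.72 Y5.00
G1 X28.00 Y14.00
; layer 2
G0 Z2.67
G0 X28.00 Y14.00
G1 X24.72 Y23.00
G1 X16.43 Y27.79
G1 X7.00 Y26.12
G1 X0.84 Y18.79
G1 X0.84 Y9.21
G1 X7.00 Y1.88
G1 X16.43 Y0.21
G1 X24.72 Y5.00
G1 X28.00 Y14.00
; layer 3
G0 Z4.00
G0 X28.00 Y14.00
G1 X24.72 Y23.00
G1 X16.43 Y27.79
G1 X7.00 Y26.12
G1 X0.84 Y18.79
G1 X0.84 Y9.21
G1 X7.00 Y1.88
G1 X16.43 Y0.21
G1 X24.72 Y5.00
G1 X28.00 Y14.00
; layer 4
G0 Z5.33
G0 X28.00 Y14.00
G1 X24.72 Y23.00
G1 X16.43 Y27.79
G1 X7.00 Y26.12
G1 X0.84 Y18.79
G1 X0.84 Y9.21
G1 X7.00 Y1.88
G1 X16.43 Y0.21
G1 X24.72 Y5.00
G1 X28.00 Y14.00
; layer 5
G0 Z6.67
G0 X28.00 Y14.00
G1 X24.72 Y23.00
G1 X16.43 Y27.79
G1 X7.00 Y26.12
G1 X0.84 Y18.79
G1 X0.84 Y9.21
G1 X7.00 Y1.88
G1 X16.43 Y0.21
G1 X24.72 Y5.00
G1 X28.00 Y14.00
; layer 6
G0 Z8.00
G0 X28.00 Y14.00
G1 X24.72 Y23.00
G1 X16.43 Y27.79
G1 X7.00 Y26.12
G1 X0.84 Y18.79
G1 X0.84 Y9.21
G1 X7.00 Y1.88
G1 X16.43 Y0.21
G1 X24.72 Y5.00
G1 X28.00 Y14.00
M2 ; end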